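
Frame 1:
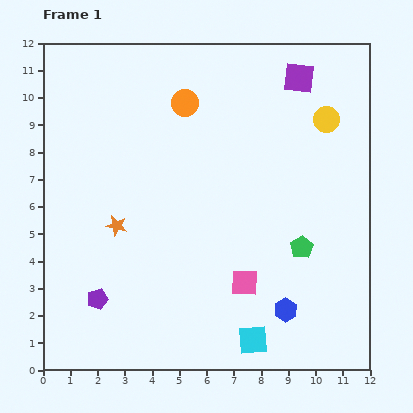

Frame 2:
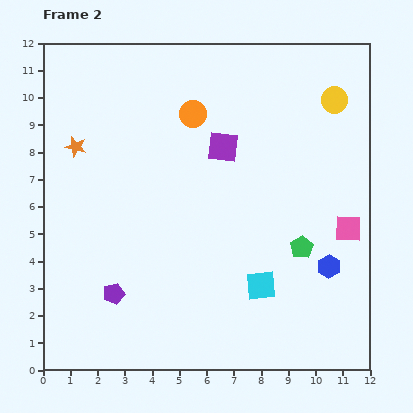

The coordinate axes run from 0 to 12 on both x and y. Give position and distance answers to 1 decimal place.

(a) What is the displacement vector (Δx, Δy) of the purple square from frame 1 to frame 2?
(-2.8, -2.5)

The purple square was at (9.4, 10.7) in frame 1 and (6.6, 8.2) in frame 2.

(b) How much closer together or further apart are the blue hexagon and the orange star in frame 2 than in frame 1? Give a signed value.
+3.4

Distance in frame 1: 6.9. Distance in frame 2: 10.3.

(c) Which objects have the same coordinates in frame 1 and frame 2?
the green pentagon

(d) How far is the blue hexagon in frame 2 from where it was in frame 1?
2.3

The blue hexagon moved from (8.9, 2.2) to (10.5, 3.8), a distance of √(1.6² + 1.6²) ≈ 2.3.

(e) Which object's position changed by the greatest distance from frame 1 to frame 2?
the pink square

(moved 4.3; next 3.8)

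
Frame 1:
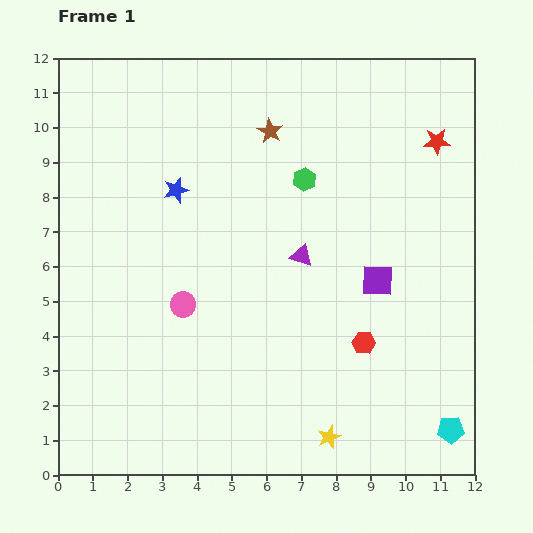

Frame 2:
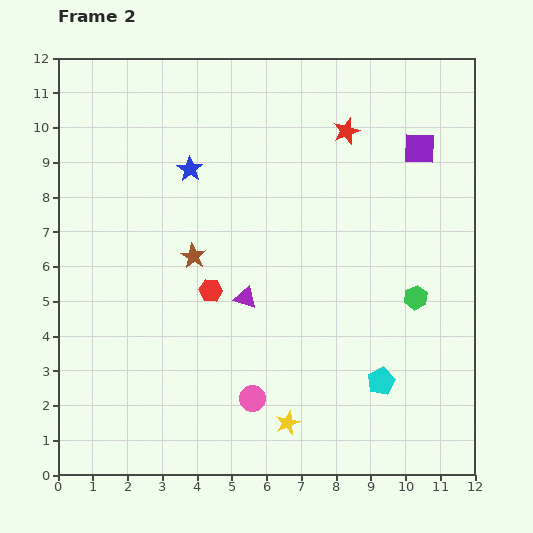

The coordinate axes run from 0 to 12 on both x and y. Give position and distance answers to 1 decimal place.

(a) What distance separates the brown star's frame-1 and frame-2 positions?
4.2

The brown star moved from (6.1, 9.9) to (3.9, 6.3), a distance of √(2.2² + 3.6²) ≈ 4.2.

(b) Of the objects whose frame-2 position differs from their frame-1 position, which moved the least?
the blue star

(moved 0.7)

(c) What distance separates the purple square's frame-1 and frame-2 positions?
4.0

The purple square moved from (9.2, 5.6) to (10.4, 9.4), a distance of √(1.2² + 3.8²) ≈ 4.0.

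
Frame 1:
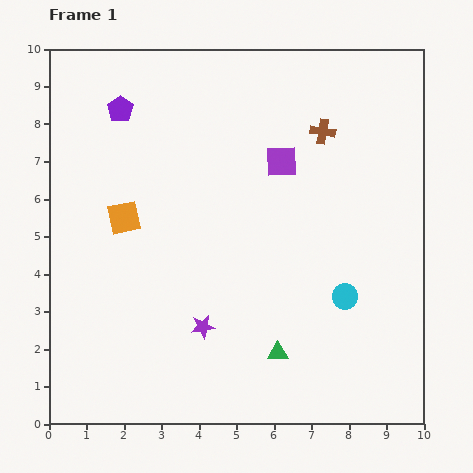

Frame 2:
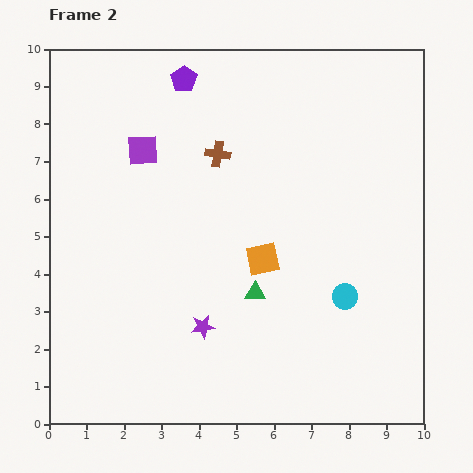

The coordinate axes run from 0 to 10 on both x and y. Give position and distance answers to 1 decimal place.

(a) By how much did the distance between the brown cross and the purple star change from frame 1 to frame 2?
-1.5

Distance in frame 1: 6.1. Distance in frame 2: 4.6.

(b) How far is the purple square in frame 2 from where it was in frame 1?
3.7

The purple square moved from (6.2, 7.0) to (2.5, 7.3), a distance of √(3.7² + 0.3²) ≈ 3.7.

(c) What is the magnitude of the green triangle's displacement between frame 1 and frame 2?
1.7

The green triangle moved from (6.1, 1.9) to (5.5, 3.5), a distance of √(0.6² + 1.6²) ≈ 1.7.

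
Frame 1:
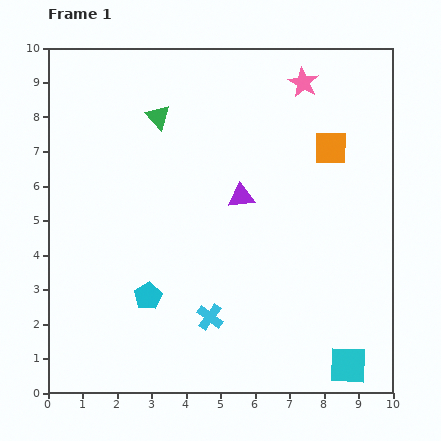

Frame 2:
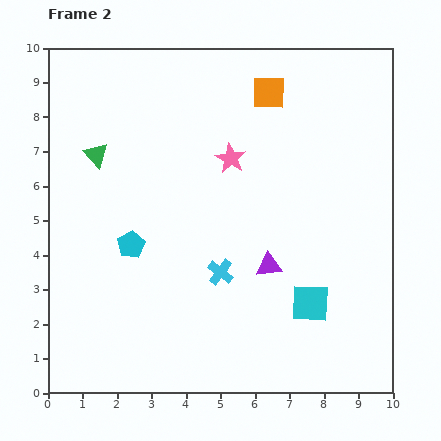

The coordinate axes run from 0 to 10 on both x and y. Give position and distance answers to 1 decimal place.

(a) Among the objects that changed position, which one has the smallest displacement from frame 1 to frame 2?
the cyan cross

(moved 1.3)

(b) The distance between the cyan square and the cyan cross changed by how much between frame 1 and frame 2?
-1.4

Distance in frame 1: 4.2. Distance in frame 2: 2.8.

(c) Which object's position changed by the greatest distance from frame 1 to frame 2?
the pink star

(moved 3.0; next 2.4)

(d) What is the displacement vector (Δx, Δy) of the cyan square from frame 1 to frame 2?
(-1.1, 1.8)

The cyan square was at (8.7, 0.8) in frame 1 and (7.6, 2.6) in frame 2.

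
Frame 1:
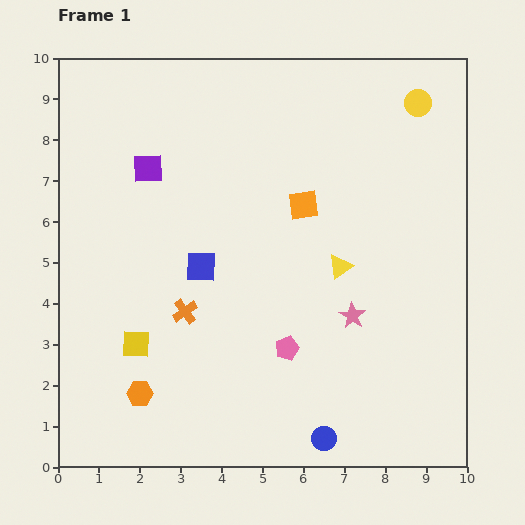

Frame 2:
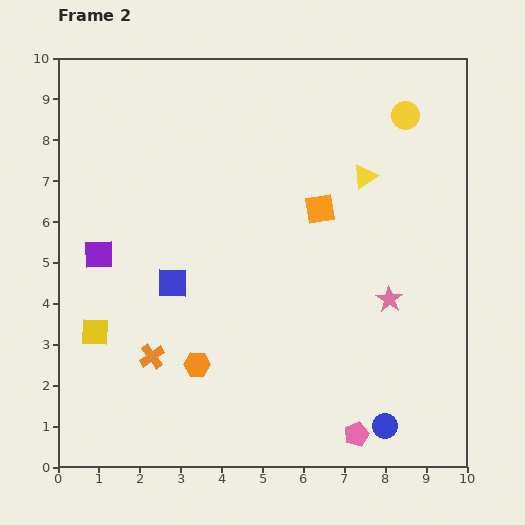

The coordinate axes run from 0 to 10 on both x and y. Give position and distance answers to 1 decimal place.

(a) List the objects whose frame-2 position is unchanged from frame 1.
none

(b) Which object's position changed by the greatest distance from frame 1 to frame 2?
the pink pentagon

(moved 2.7; next 2.4)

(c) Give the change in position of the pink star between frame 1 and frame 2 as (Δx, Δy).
(0.9, 0.4)

The pink star was at (7.2, 3.7) in frame 1 and (8.1, 4.1) in frame 2.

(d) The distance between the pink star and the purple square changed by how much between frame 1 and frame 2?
+1.0

Distance in frame 1: 6.2. Distance in frame 2: 7.2.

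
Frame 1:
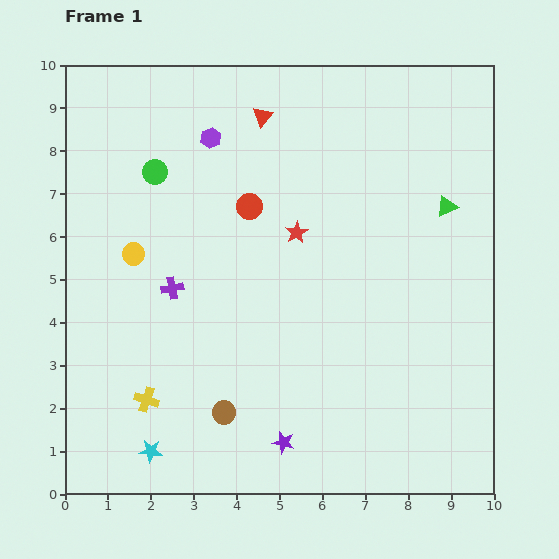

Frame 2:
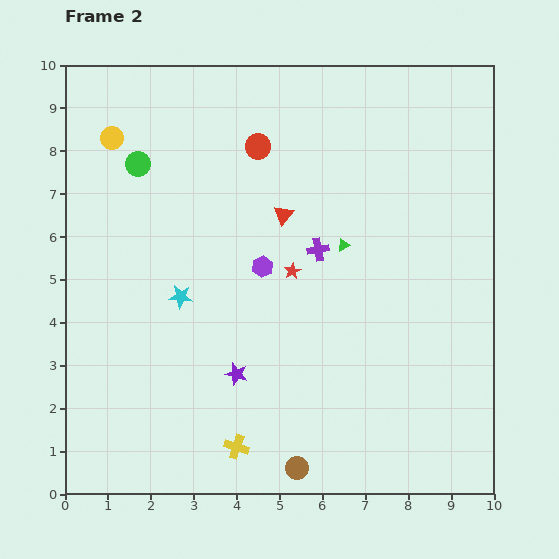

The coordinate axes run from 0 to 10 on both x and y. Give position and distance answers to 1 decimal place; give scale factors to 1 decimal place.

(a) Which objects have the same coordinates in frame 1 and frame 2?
none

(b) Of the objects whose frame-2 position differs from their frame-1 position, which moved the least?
the green circle

(moved 0.4)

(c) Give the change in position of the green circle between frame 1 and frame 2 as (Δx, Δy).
(-0.4, 0.2)

The green circle was at (2.1, 7.5) in frame 1 and (1.7, 7.7) in frame 2.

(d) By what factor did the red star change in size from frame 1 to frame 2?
0.7×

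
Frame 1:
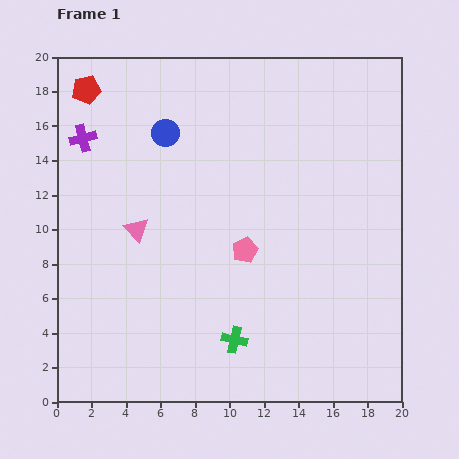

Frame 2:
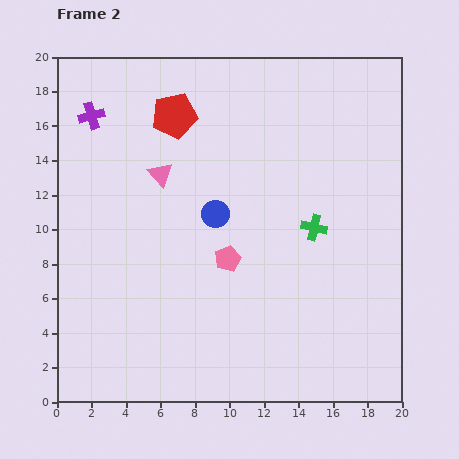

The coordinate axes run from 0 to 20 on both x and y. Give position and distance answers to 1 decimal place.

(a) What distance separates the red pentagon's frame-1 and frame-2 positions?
5.3

The red pentagon moved from (1.7, 18.1) to (6.8, 16.6), a distance of √(5.1² + 1.5²) ≈ 5.3.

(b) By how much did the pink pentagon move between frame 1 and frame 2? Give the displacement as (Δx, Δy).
(-1.0, -0.5)

The pink pentagon was at (10.9, 8.8) in frame 1 and (9.9, 8.3) in frame 2.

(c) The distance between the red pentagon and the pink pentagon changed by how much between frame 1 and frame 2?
-4.2

Distance in frame 1: 13.1. Distance in frame 2: 8.9.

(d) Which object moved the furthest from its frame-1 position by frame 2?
the green cross

(moved 8.0; next 5.5)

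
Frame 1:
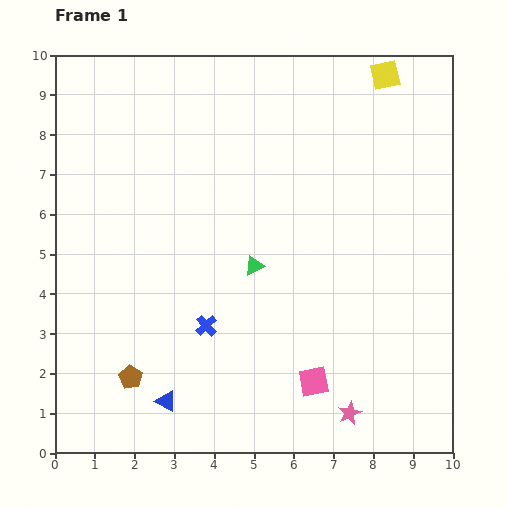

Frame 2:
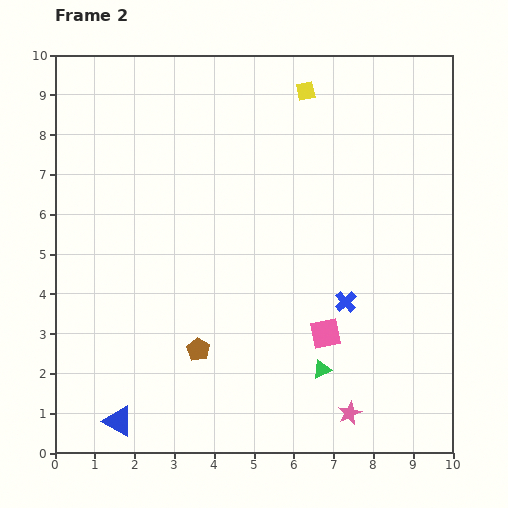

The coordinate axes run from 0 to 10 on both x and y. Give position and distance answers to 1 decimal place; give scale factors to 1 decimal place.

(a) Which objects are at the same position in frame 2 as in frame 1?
the pink star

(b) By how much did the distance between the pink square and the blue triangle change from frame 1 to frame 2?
+1.9

Distance in frame 1: 3.7. Distance in frame 2: 5.6.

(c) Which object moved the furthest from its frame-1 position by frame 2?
the blue cross

(moved 3.6; next 3.1)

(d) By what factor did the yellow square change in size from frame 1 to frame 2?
0.7×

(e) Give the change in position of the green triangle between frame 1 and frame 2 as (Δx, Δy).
(1.7, -2.6)

The green triangle was at (5.0, 4.7) in frame 1 and (6.7, 2.1) in frame 2.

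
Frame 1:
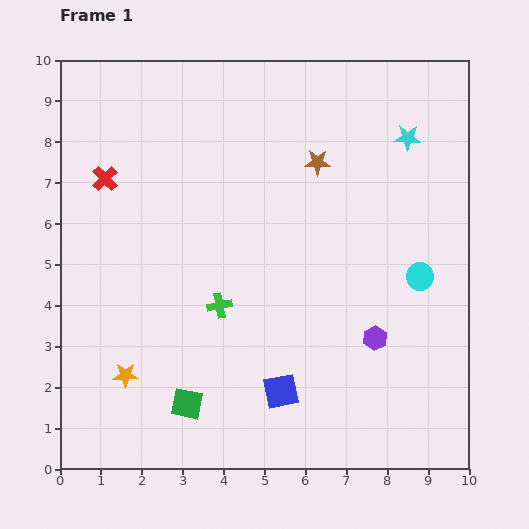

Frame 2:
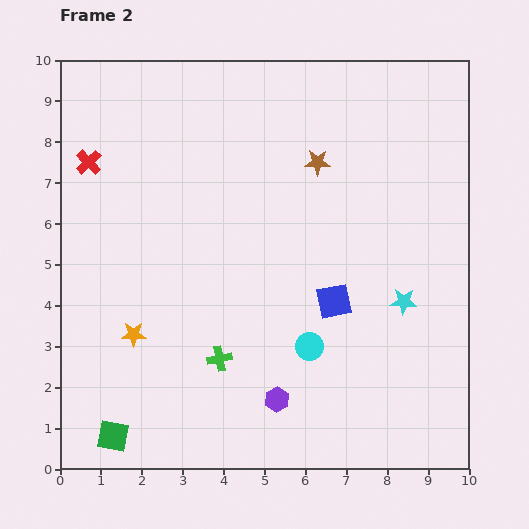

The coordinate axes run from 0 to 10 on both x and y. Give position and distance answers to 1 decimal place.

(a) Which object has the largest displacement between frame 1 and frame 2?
the cyan star

(moved 4.0; next 3.2)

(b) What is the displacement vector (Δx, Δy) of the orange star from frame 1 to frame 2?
(0.2, 1.0)

The orange star was at (1.6, 2.3) in frame 1 and (1.8, 3.3) in frame 2.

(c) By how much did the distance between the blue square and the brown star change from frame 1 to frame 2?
-2.3

Distance in frame 1: 5.7. Distance in frame 2: 3.4.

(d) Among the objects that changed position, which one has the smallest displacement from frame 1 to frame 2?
the red cross

(moved 0.6)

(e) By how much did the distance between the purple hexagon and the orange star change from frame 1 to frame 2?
-2.4

Distance in frame 1: 6.2. Distance in frame 2: 3.8.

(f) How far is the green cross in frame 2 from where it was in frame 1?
1.3

The green cross moved from (3.9, 4.0) to (3.9, 2.7), a distance of √(0.0² + 1.3²) ≈ 1.3.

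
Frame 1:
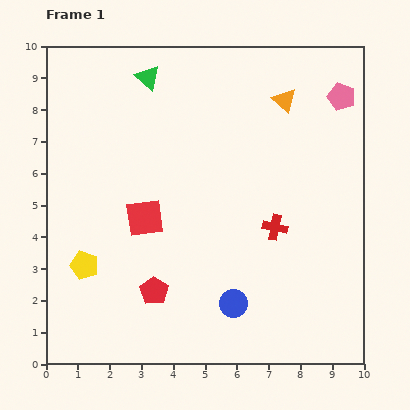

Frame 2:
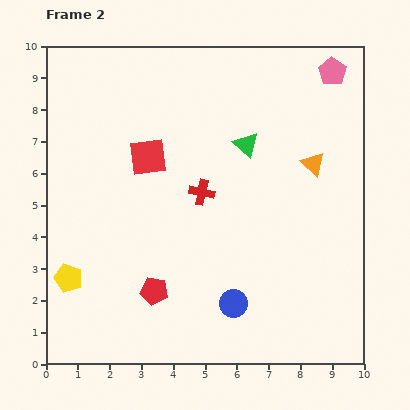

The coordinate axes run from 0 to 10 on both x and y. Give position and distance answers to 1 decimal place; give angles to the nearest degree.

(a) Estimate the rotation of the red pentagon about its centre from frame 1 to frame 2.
26° counter-clockwise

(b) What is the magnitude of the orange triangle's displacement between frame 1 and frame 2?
2.2

The orange triangle moved from (7.5, 8.3) to (8.4, 6.3), a distance of √(0.9² + 2.0²) ≈ 2.2.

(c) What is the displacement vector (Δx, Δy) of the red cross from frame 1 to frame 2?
(-2.3, 1.1)

The red cross was at (7.2, 4.3) in frame 1 and (4.9, 5.4) in frame 2.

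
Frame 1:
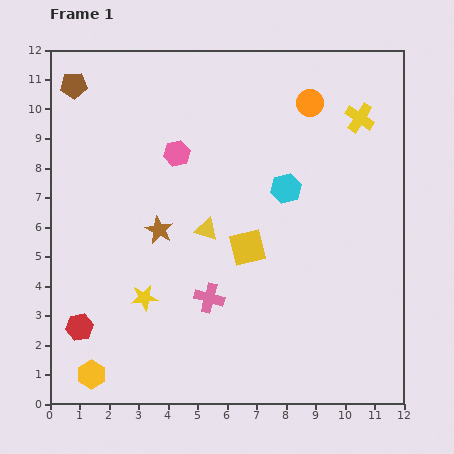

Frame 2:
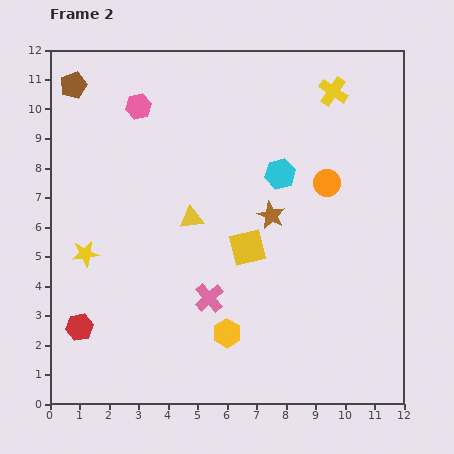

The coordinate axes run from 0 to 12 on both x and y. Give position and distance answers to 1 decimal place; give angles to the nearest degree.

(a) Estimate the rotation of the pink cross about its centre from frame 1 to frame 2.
33° clockwise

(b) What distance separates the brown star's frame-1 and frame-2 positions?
3.8

The brown star moved from (3.7, 5.9) to (7.5, 6.4), a distance of √(3.8² + 0.5²) ≈ 3.8.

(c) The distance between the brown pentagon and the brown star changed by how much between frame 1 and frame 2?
+2.3

Distance in frame 1: 5.7. Distance in frame 2: 8.0.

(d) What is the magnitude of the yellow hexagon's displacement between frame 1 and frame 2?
4.8

The yellow hexagon moved from (1.4, 1.0) to (6.0, 2.4), a distance of √(4.6² + 1.4²) ≈ 4.8.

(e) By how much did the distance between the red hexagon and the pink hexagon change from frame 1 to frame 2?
+1.0

Distance in frame 1: 6.8. Distance in frame 2: 7.8.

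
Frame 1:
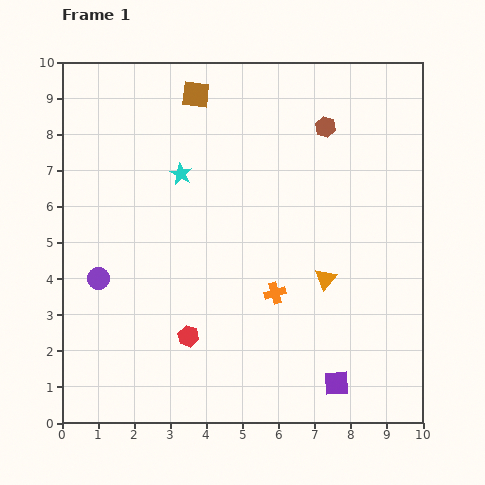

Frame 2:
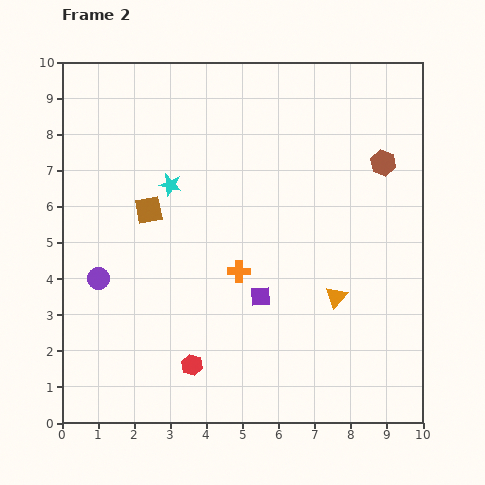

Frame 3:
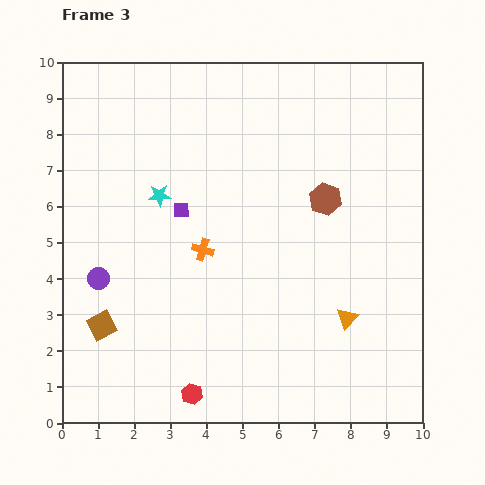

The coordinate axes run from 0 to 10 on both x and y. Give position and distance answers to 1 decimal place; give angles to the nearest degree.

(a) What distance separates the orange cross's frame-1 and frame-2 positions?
1.2

The orange cross moved from (5.9, 3.6) to (4.9, 4.2), a distance of √(1.0² + 0.6²) ≈ 1.2.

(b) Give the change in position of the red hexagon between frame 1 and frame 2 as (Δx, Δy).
(0.1, -0.8)

The red hexagon was at (3.5, 2.4) in frame 1 and (3.6, 1.6) in frame 2.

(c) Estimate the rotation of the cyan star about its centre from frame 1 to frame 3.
31° counter-clockwise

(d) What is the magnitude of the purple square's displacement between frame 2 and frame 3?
3.3

The purple square moved from (5.5, 3.5) to (3.3, 5.9), a distance of √(2.2² + 2.4²) ≈ 3.3.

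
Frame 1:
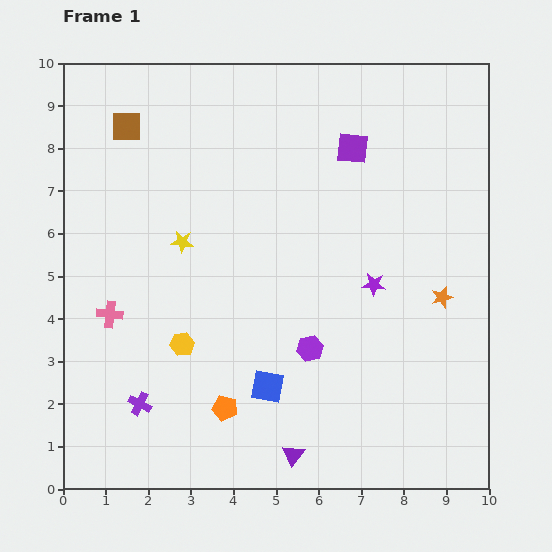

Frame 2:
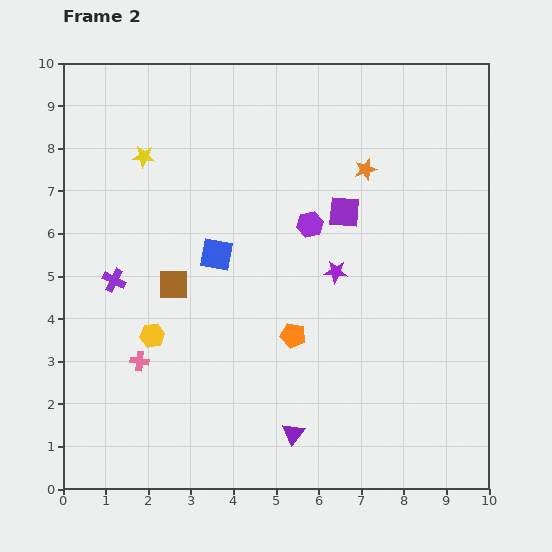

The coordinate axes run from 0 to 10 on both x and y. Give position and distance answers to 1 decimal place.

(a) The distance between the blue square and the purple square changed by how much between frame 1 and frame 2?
-2.7

Distance in frame 1: 5.9. Distance in frame 2: 3.2.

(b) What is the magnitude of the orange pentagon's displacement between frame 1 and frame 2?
2.3

The orange pentagon moved from (3.8, 1.9) to (5.4, 3.6), a distance of √(1.6² + 1.7²) ≈ 2.3.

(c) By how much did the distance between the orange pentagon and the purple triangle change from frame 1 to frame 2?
+0.4

Distance in frame 1: 1.9. Distance in frame 2: 2.3.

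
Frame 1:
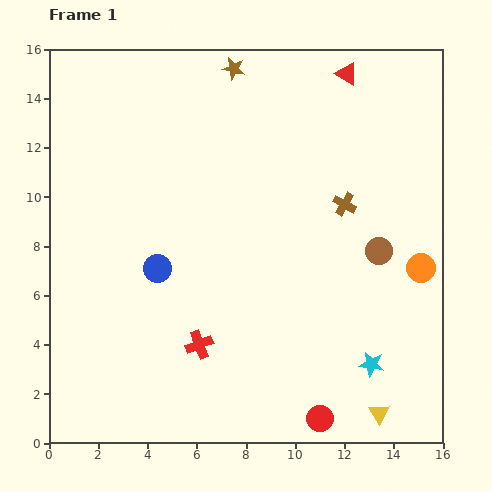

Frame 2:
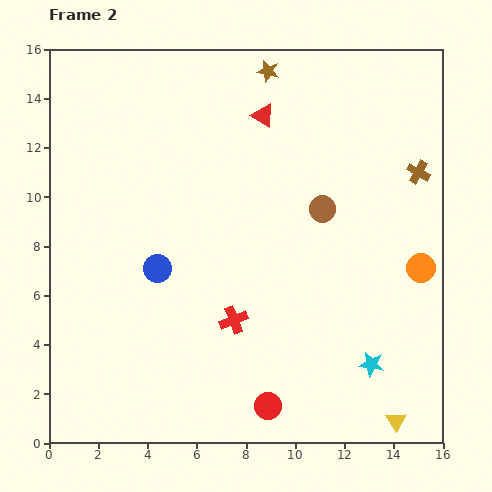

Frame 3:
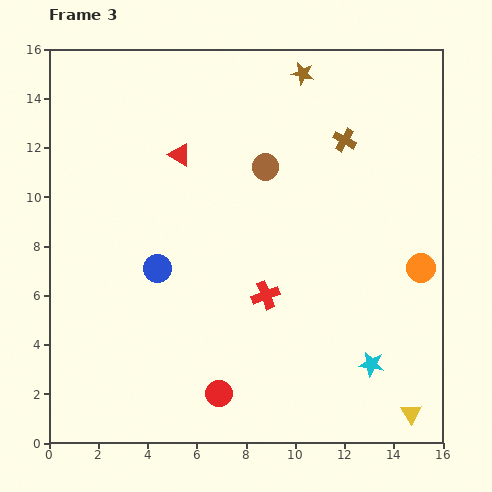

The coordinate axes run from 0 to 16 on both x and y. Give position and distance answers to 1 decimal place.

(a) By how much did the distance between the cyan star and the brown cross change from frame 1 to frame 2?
+1.4

Distance in frame 1: 6.6. Distance in frame 2: 8.0.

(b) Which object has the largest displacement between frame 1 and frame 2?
the red triangle

(moved 3.8; next 3.3)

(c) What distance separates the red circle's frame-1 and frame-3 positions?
4.2

The red circle moved from (11.0, 1.0) to (6.9, 2.0), a distance of √(4.1² + 1.0²) ≈ 4.2.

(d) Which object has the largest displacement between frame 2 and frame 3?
the red triangle

(moved 3.8; next 3.3)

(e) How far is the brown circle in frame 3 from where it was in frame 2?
2.9

The brown circle moved from (11.1, 9.5) to (8.8, 11.2), a distance of √(2.3² + 1.7²) ≈ 2.9.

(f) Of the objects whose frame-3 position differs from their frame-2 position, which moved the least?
the yellow triangle

(moved 0.7)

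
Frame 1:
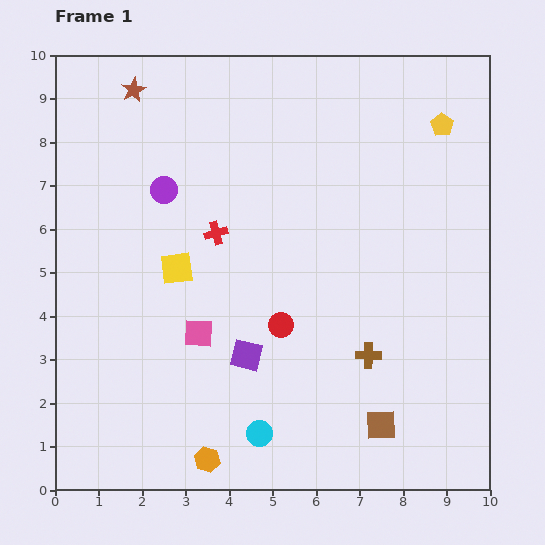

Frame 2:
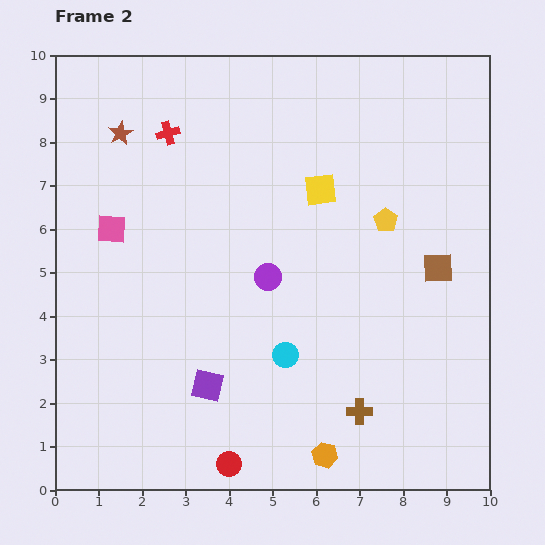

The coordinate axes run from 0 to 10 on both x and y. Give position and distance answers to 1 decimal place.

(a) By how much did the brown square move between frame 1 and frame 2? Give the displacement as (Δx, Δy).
(1.3, 3.6)

The brown square was at (7.5, 1.5) in frame 1 and (8.8, 5.1) in frame 2.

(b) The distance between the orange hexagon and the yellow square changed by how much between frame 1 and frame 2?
+1.6

Distance in frame 1: 4.5. Distance in frame 2: 6.1.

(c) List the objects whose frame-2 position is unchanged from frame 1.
none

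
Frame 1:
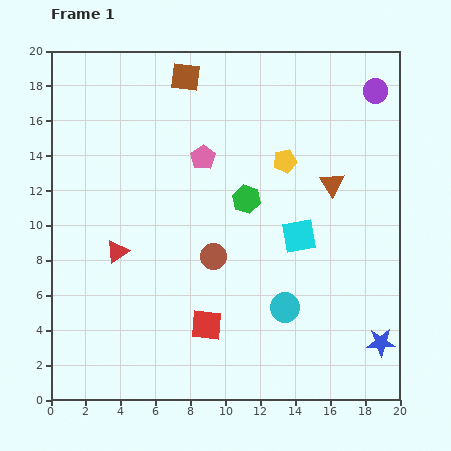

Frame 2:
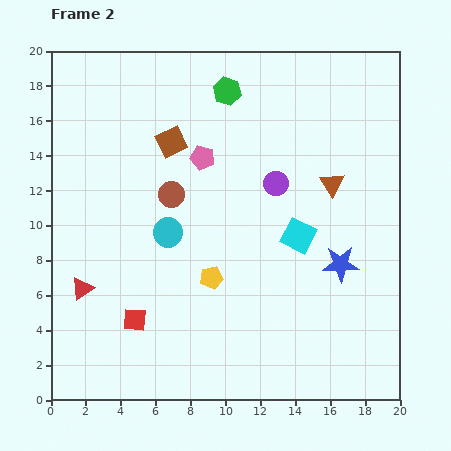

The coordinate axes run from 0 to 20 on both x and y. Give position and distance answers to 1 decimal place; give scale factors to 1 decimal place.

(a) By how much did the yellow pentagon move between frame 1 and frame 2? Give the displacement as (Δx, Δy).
(-4.2, -6.7)

The yellow pentagon was at (13.4, 13.7) in frame 1 and (9.2, 7.0) in frame 2.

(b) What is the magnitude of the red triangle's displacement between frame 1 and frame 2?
2.9

The red triangle moved from (3.8, 8.5) to (1.8, 6.4), a distance of √(2.0² + 2.1²) ≈ 2.9.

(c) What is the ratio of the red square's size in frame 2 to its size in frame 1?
0.7×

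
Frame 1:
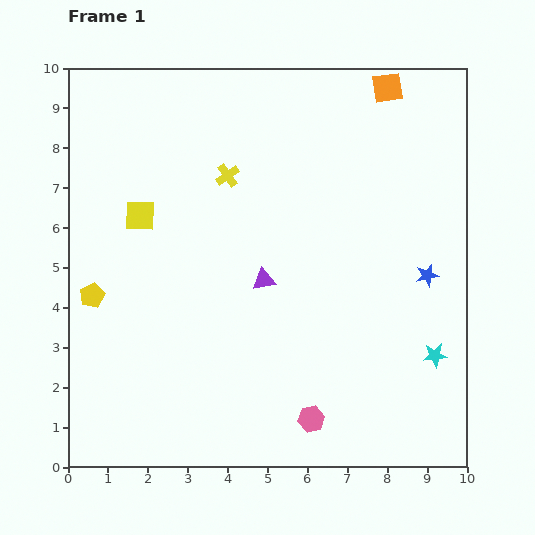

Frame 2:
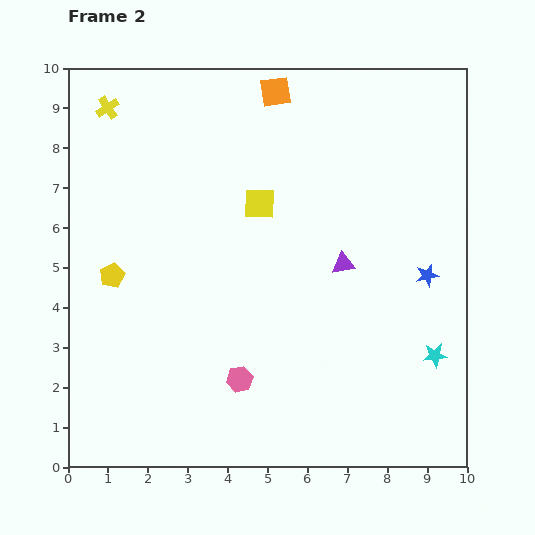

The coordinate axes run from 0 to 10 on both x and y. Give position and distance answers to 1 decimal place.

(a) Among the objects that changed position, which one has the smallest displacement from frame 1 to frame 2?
the yellow pentagon

(moved 0.7)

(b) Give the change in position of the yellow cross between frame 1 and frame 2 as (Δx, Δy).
(-3.0, 1.7)

The yellow cross was at (4.0, 7.3) in frame 1 and (1.0, 9.0) in frame 2.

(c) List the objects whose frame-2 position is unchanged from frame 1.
the cyan star, the blue star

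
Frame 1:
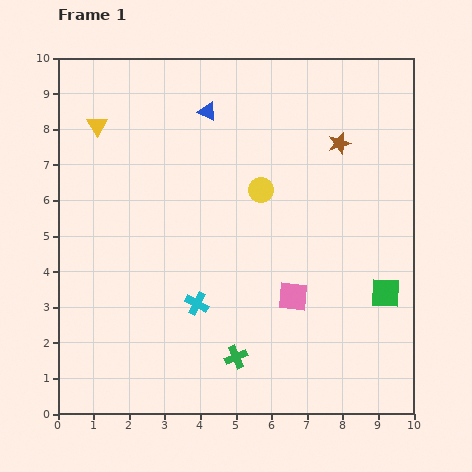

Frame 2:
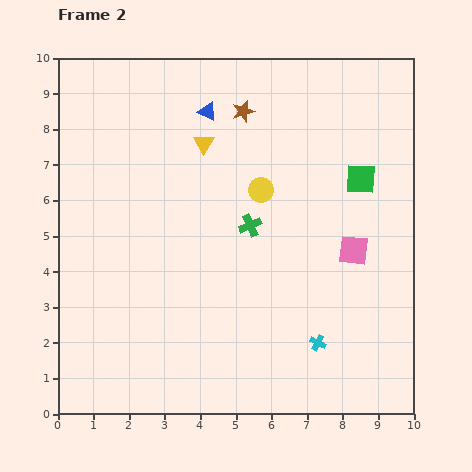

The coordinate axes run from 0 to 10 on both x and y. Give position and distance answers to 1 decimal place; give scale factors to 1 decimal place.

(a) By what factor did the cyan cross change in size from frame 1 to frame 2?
0.7×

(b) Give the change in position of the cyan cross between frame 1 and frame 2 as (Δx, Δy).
(3.4, -1.1)

The cyan cross was at (3.9, 3.1) in frame 1 and (7.3, 2.0) in frame 2.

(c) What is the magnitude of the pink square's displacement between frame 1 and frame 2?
2.1

The pink square moved from (6.6, 3.3) to (8.3, 4.6), a distance of √(1.7² + 1.3²) ≈ 2.1.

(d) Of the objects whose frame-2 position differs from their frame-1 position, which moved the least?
the pink square

(moved 2.1)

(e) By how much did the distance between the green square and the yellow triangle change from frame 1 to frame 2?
-4.9

Distance in frame 1: 9.4. Distance in frame 2: 4.5.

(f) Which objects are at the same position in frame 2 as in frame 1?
the blue triangle, the yellow circle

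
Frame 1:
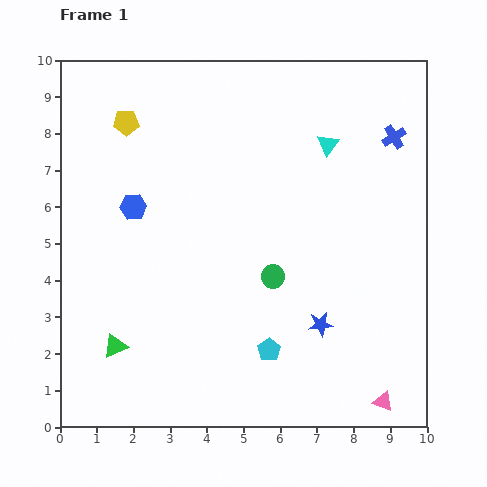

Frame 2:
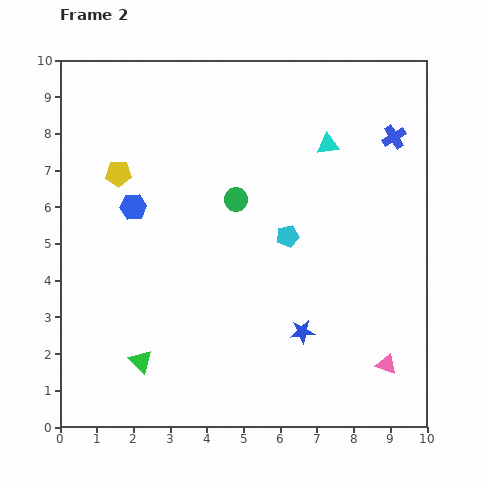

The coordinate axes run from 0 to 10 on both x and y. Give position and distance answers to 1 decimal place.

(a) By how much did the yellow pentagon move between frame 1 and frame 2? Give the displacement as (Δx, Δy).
(-0.2, -1.4)

The yellow pentagon was at (1.8, 8.3) in frame 1 and (1.6, 6.9) in frame 2.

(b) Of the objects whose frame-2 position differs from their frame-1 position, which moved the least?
the blue star

(moved 0.5)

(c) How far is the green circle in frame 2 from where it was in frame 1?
2.3

The green circle moved from (5.8, 4.1) to (4.8, 6.2), a distance of √(1.0² + 2.1²) ≈ 2.3.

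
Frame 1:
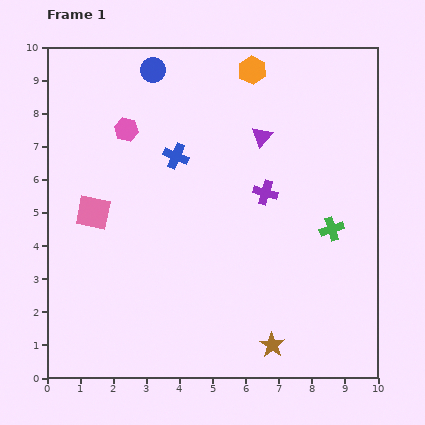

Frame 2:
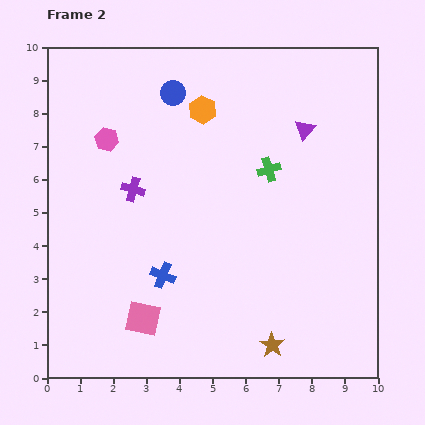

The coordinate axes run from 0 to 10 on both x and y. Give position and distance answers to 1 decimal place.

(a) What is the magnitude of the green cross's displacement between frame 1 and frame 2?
2.6

The green cross moved from (8.6, 4.5) to (6.7, 6.3), a distance of √(1.9² + 1.8²) ≈ 2.6.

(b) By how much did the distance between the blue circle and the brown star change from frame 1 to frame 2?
-0.8

Distance in frame 1: 9.0. Distance in frame 2: 8.2.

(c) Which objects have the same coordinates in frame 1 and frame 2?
the brown star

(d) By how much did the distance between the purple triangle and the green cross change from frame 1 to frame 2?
-1.9

Distance in frame 1: 3.5. Distance in frame 2: 1.6.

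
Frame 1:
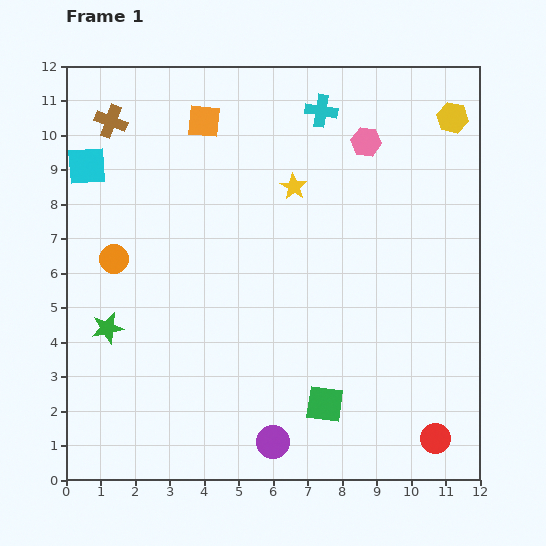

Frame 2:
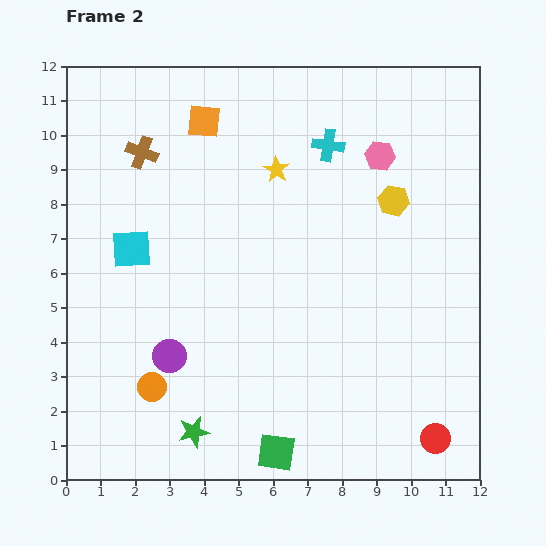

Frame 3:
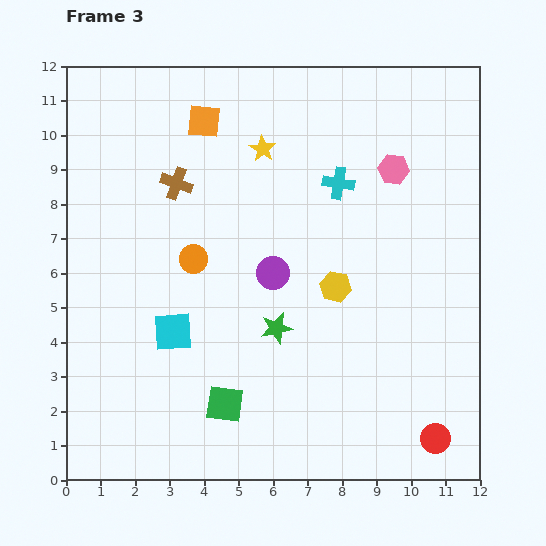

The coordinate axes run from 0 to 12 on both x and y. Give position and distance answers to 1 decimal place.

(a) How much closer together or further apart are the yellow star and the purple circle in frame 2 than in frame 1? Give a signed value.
-1.2

Distance in frame 1: 7.4. Distance in frame 2: 6.2.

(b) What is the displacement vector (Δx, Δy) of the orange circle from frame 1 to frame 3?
(2.3, 0.0)

The orange circle was at (1.4, 6.4) in frame 1 and (3.7, 6.4) in frame 3.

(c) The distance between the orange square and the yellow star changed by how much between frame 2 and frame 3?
-0.6

Distance in frame 2: 2.5. Distance in frame 3: 1.9.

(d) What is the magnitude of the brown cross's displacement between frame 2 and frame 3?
1.3

The brown cross moved from (2.2, 9.5) to (3.2, 8.6), a distance of √(1.0² + 0.9²) ≈ 1.3.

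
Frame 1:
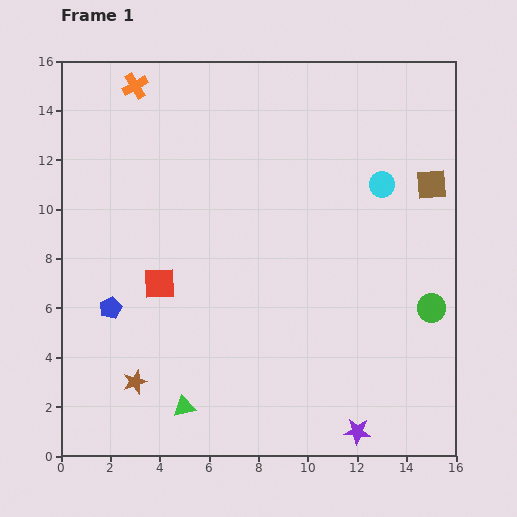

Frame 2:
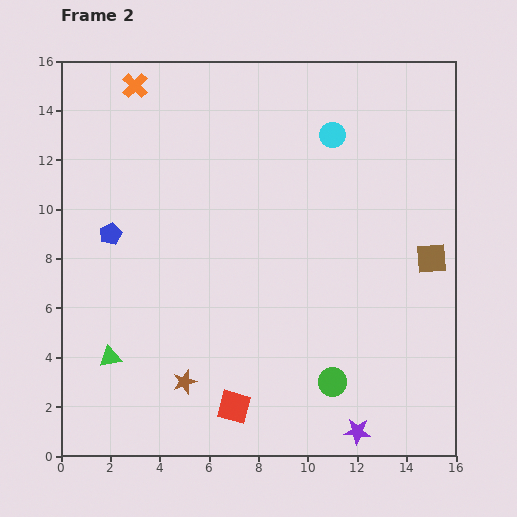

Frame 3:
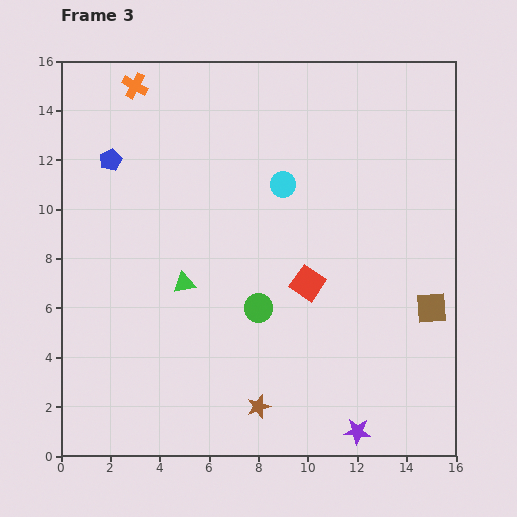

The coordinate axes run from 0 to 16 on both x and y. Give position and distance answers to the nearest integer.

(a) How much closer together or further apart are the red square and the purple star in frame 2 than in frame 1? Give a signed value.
-5

Distance in frame 1: 10. Distance in frame 2: 5.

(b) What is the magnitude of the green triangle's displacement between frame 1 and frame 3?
5

The green triangle moved from (5, 2) to (5, 7), a distance of √(0² + 5²) ≈ 5.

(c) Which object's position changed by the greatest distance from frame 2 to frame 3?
the red square

(moved 6; next 4)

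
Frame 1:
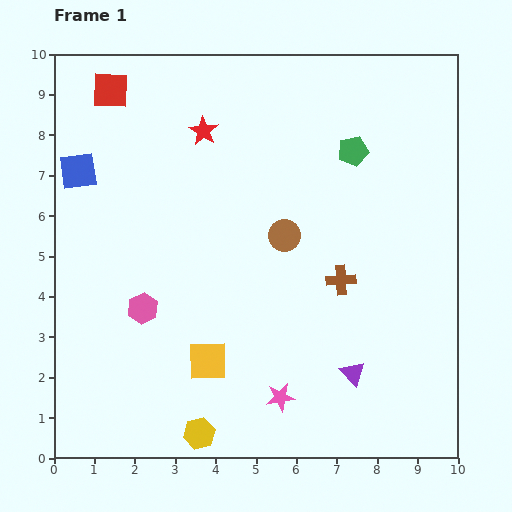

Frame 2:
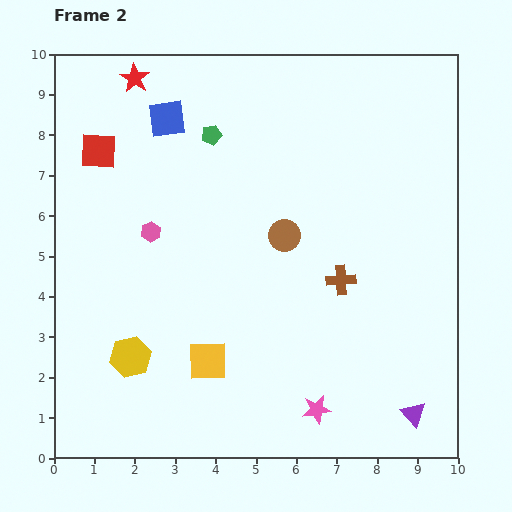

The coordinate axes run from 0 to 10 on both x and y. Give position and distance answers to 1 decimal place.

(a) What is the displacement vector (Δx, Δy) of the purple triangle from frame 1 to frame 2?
(1.5, -1.0)

The purple triangle was at (7.4, 2.1) in frame 1 and (8.9, 1.1) in frame 2.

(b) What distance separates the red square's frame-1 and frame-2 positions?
1.5

The red square moved from (1.4, 9.1) to (1.1, 7.6), a distance of √(0.3² + 1.5²) ≈ 1.5.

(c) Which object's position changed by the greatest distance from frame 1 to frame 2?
the green pentagon

(moved 3.5; next 2.6)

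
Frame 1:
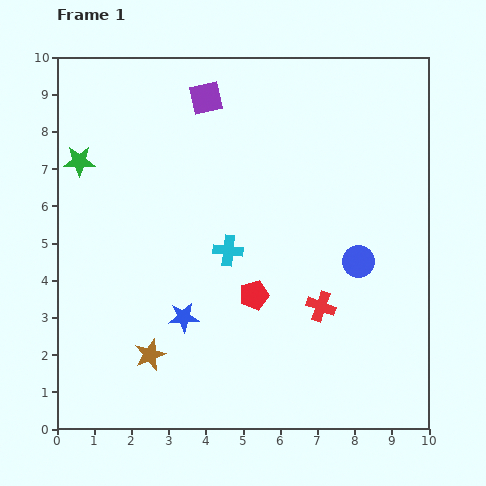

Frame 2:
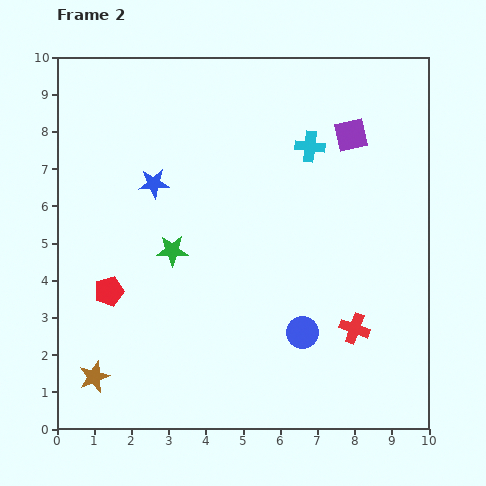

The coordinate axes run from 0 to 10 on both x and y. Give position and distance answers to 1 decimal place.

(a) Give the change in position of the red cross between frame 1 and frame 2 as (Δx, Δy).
(0.9, -0.6)

The red cross was at (7.1, 3.3) in frame 1 and (8.0, 2.7) in frame 2.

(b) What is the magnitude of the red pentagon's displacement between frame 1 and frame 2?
3.9

The red pentagon moved from (5.3, 3.6) to (1.4, 3.7), a distance of √(3.9² + 0.1²) ≈ 3.9.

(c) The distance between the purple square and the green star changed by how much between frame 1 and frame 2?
+1.9

Distance in frame 1: 3.8. Distance in frame 2: 5.7.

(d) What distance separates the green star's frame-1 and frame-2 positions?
3.5

The green star moved from (0.6, 7.2) to (3.1, 4.8), a distance of √(2.5² + 2.4²) ≈ 3.5.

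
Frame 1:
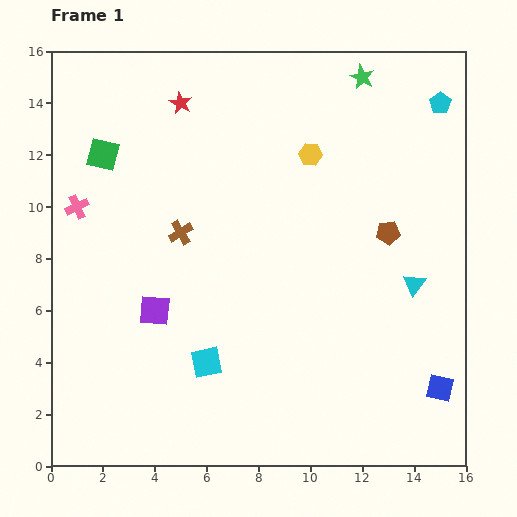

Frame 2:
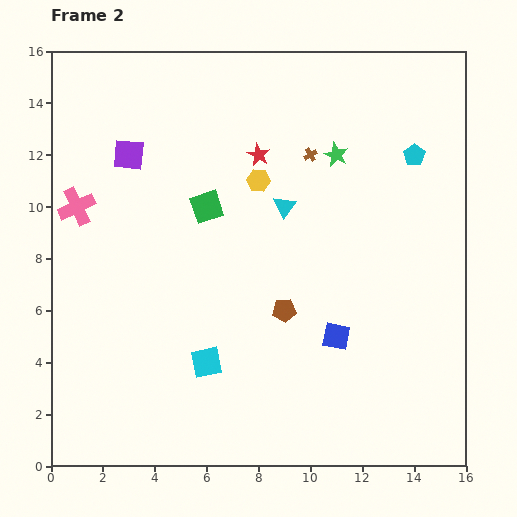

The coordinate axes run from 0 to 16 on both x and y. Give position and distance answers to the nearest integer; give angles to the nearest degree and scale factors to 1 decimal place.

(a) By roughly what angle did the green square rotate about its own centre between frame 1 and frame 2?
32° counter-clockwise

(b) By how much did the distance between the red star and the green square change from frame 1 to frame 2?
-1

Distance in frame 1: 4. Distance in frame 2: 3.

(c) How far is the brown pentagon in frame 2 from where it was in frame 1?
5

The brown pentagon moved from (13, 9) to (9, 6), a distance of √(4² + 3²) ≈ 5.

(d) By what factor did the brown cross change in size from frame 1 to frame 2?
0.6×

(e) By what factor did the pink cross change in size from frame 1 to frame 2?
1.6×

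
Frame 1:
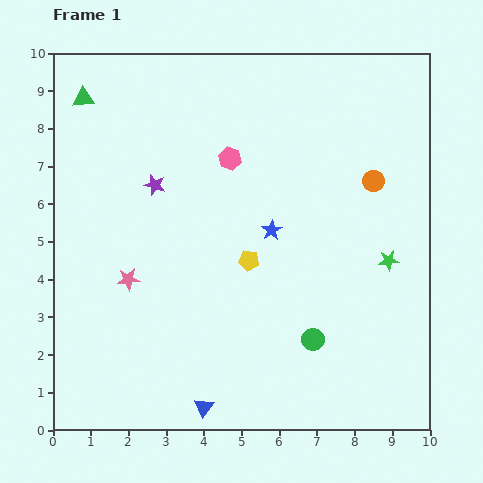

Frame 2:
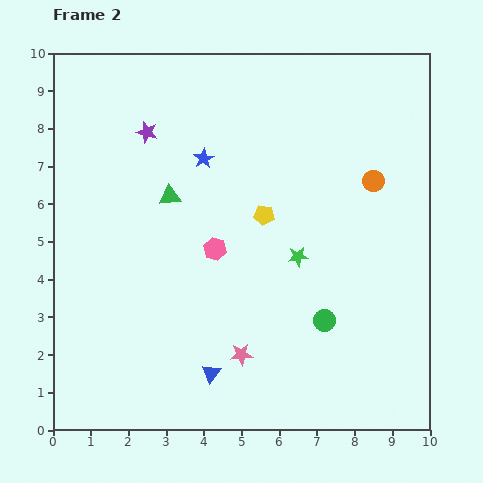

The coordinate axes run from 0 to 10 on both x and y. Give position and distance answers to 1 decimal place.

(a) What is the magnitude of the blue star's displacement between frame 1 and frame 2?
2.6

The blue star moved from (5.8, 5.3) to (4.0, 7.2), a distance of √(1.8² + 1.9²) ≈ 2.6.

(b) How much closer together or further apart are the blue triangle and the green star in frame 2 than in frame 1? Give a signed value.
-2.4

Distance in frame 1: 6.3. Distance in frame 2: 3.9.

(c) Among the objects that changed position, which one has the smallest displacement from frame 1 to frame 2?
the green circle

(moved 0.6)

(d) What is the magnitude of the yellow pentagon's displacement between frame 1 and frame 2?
1.3

The yellow pentagon moved from (5.2, 4.5) to (5.6, 5.7), a distance of √(0.4² + 1.2²) ≈ 1.3.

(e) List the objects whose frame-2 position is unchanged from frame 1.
the orange circle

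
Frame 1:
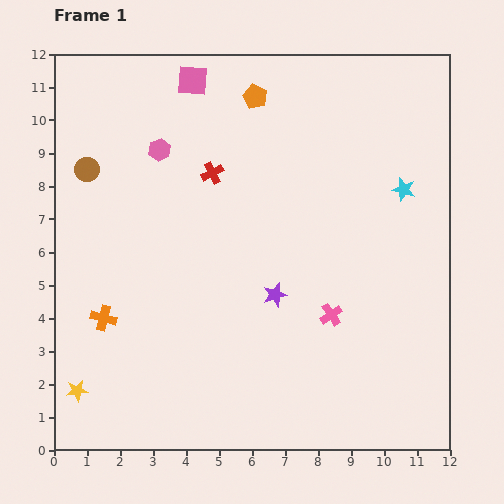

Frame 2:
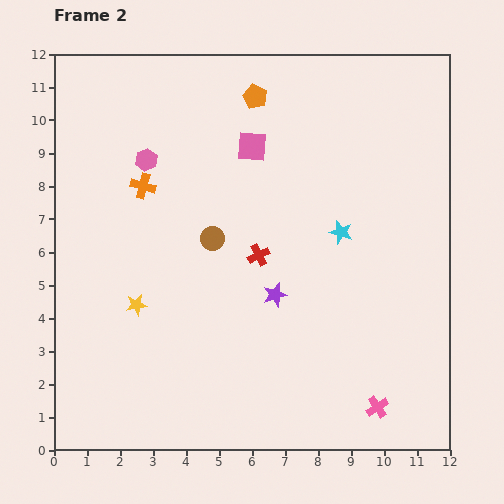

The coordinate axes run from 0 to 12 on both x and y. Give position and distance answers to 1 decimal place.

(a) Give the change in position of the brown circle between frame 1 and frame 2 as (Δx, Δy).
(3.8, -2.1)

The brown circle was at (1.0, 8.5) in frame 1 and (4.8, 6.4) in frame 2.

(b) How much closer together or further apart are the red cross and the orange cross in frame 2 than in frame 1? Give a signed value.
-1.4

Distance in frame 1: 5.5. Distance in frame 2: 4.1.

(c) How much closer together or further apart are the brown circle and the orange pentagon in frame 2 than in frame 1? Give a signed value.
-1.1

Distance in frame 1: 5.6. Distance in frame 2: 4.5.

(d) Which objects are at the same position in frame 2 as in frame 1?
the orange pentagon, the purple star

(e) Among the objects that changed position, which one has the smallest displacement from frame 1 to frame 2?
the pink hexagon

(moved 0.5)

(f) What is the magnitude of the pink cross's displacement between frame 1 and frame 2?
3.1

The pink cross moved from (8.4, 4.1) to (9.8, 1.3), a distance of √(1.4² + 2.8²) ≈ 3.1.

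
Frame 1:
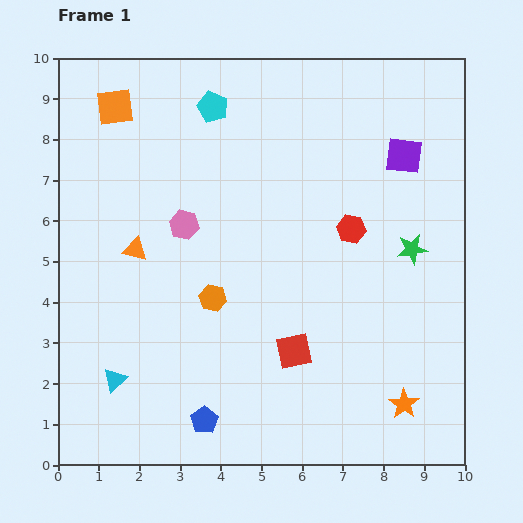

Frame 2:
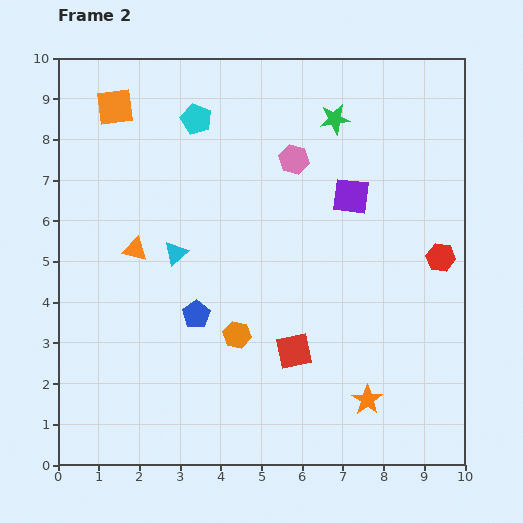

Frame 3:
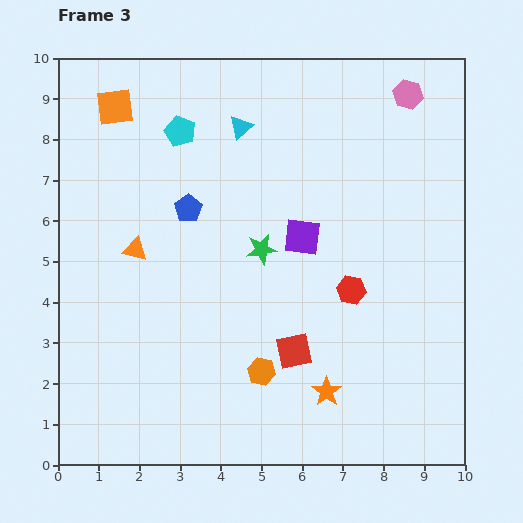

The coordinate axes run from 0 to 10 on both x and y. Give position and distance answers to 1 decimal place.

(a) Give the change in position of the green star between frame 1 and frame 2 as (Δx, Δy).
(-1.9, 3.2)

The green star was at (8.7, 5.3) in frame 1 and (6.8, 8.5) in frame 2.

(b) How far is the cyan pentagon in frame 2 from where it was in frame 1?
0.5

The cyan pentagon moved from (3.8, 8.8) to (3.4, 8.5), a distance of √(0.4² + 0.3²) ≈ 0.5.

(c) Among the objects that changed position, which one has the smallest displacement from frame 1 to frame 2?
the cyan pentagon

(moved 0.5)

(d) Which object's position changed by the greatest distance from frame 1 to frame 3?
the cyan triangle

(moved 6.9; next 6.4)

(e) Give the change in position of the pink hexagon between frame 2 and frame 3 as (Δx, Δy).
(2.8, 1.6)

The pink hexagon was at (5.8, 7.5) in frame 2 and (8.6, 9.1) in frame 3.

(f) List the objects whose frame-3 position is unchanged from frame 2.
the red square, the orange triangle, the orange square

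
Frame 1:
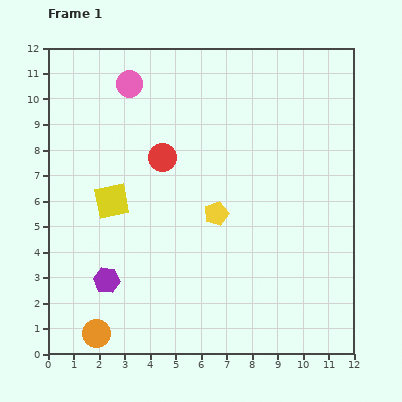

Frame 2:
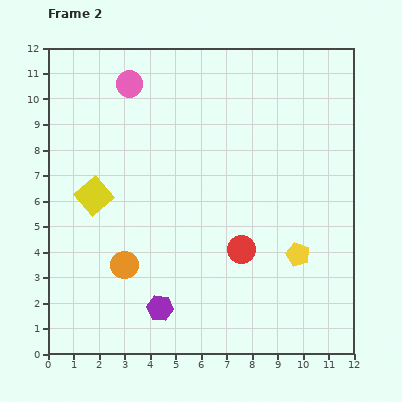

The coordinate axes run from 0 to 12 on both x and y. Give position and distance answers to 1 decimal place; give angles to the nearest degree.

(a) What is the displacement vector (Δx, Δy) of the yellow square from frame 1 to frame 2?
(-0.7, 0.2)

The yellow square was at (2.5, 6.0) in frame 1 and (1.8, 6.2) in frame 2.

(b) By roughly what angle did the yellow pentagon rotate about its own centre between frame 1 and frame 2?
29° counter-clockwise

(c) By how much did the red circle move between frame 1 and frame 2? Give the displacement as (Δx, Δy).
(3.1, -3.6)

The red circle was at (4.5, 7.7) in frame 1 and (7.6, 4.1) in frame 2.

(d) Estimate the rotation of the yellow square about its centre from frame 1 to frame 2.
30° counter-clockwise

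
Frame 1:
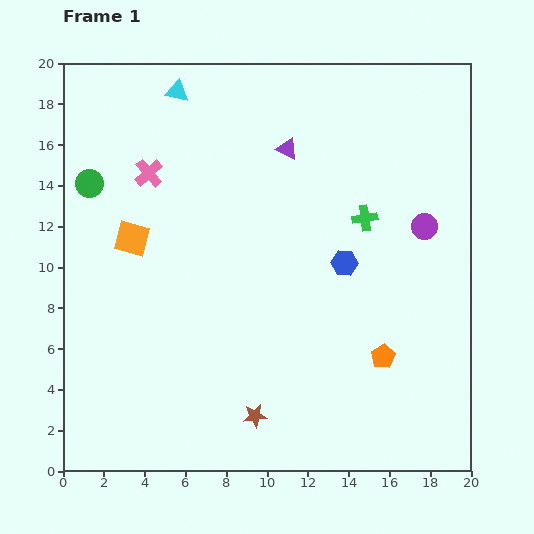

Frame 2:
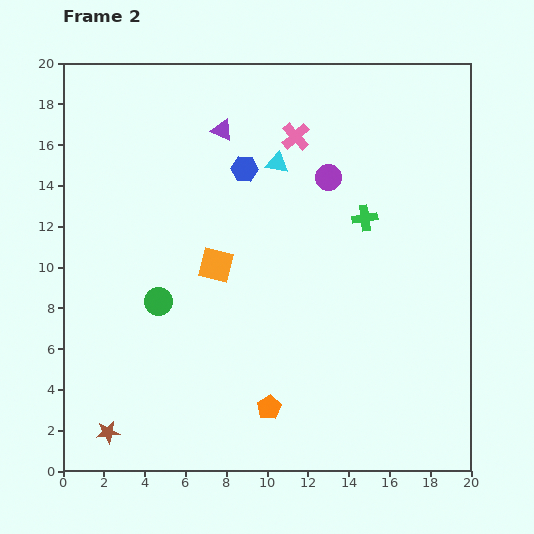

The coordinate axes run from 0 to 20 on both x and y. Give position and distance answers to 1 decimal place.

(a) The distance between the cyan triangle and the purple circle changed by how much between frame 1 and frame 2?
-11.2

Distance in frame 1: 13.8. Distance in frame 2: 2.6.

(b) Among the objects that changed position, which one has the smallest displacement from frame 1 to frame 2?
the purple triangle

(moved 3.3)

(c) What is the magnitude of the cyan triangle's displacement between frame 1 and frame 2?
6.0

The cyan triangle moved from (5.6, 18.6) to (10.5, 15.1), a distance of √(4.9² + 3.5²) ≈ 6.0.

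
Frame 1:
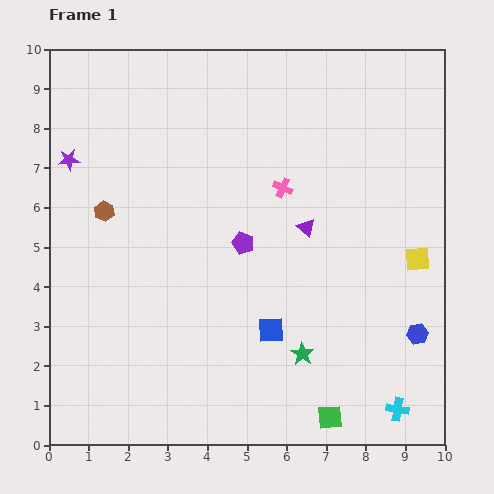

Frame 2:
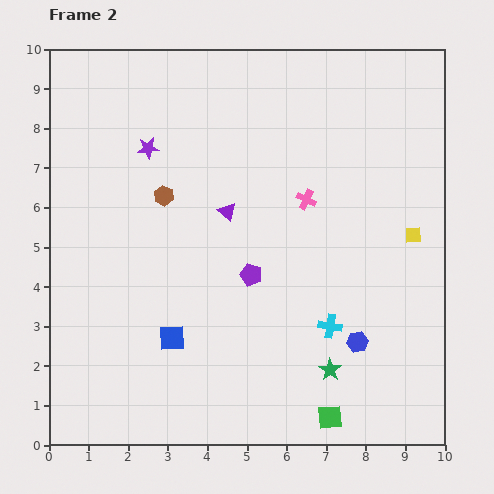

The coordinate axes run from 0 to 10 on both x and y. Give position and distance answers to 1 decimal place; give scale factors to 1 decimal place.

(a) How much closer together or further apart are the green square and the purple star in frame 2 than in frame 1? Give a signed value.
-1.1

Distance in frame 1: 9.3. Distance in frame 2: 8.2.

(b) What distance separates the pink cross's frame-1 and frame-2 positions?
0.7

The pink cross moved from (5.9, 6.5) to (6.5, 6.2), a distance of √(0.6² + 0.3²) ≈ 0.7.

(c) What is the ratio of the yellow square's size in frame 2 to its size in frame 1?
0.6×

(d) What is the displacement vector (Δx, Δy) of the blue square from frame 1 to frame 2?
(-2.5, -0.2)

The blue square was at (5.6, 2.9) in frame 1 and (3.1, 2.7) in frame 2.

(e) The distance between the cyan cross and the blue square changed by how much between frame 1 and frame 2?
+0.2

Distance in frame 1: 3.8. Distance in frame 2: 4.0.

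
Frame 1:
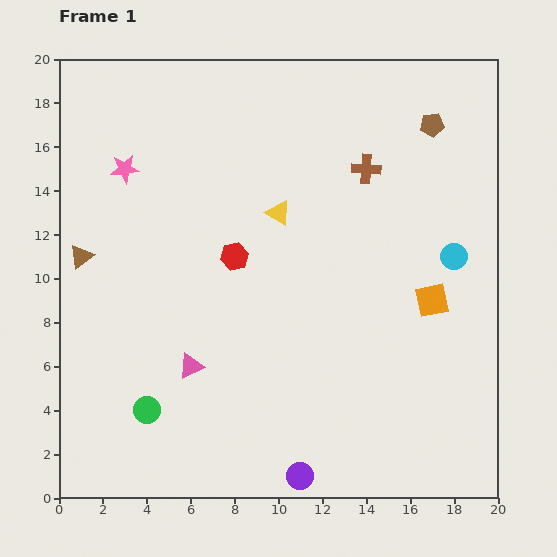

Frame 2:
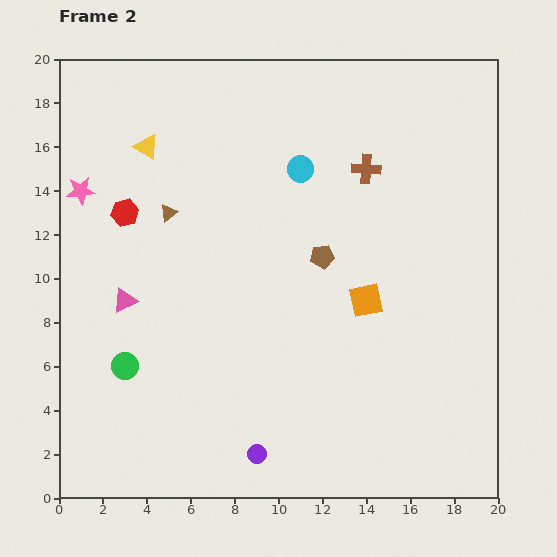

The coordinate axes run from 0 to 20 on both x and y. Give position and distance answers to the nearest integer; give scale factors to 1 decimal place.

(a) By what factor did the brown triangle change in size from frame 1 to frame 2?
0.7×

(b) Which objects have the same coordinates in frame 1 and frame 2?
the brown cross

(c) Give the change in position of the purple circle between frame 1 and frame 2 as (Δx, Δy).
(-2, 1)

The purple circle was at (11, 1) in frame 1 and (9, 2) in frame 2.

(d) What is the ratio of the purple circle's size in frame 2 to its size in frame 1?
0.7×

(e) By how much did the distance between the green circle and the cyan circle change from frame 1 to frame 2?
-4

Distance in frame 1: 16. Distance in frame 2: 12.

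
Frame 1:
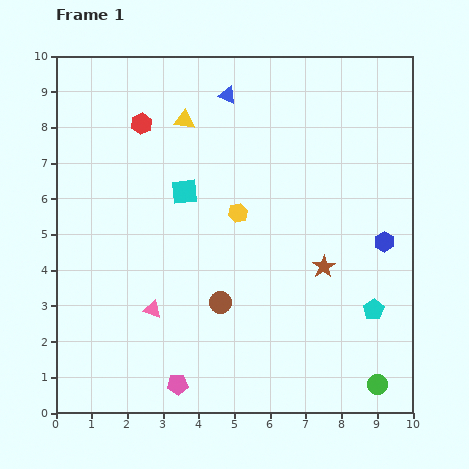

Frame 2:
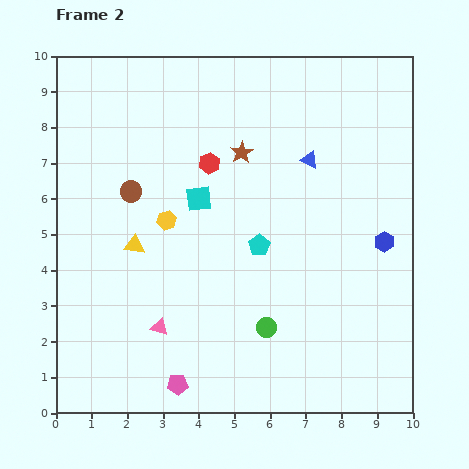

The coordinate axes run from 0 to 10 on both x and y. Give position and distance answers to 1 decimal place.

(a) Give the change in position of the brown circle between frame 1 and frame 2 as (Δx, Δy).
(-2.5, 3.1)

The brown circle was at (4.6, 3.1) in frame 1 and (2.1, 6.2) in frame 2.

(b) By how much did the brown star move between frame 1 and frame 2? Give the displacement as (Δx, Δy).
(-2.3, 3.2)

The brown star was at (7.5, 4.1) in frame 1 and (5.2, 7.3) in frame 2.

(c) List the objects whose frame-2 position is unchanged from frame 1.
the pink pentagon, the blue hexagon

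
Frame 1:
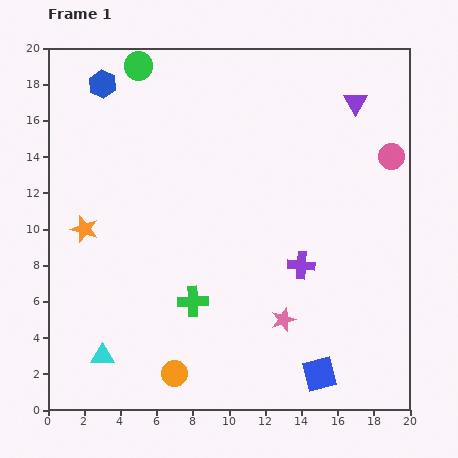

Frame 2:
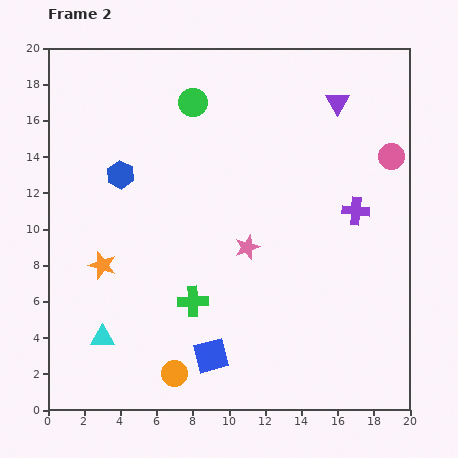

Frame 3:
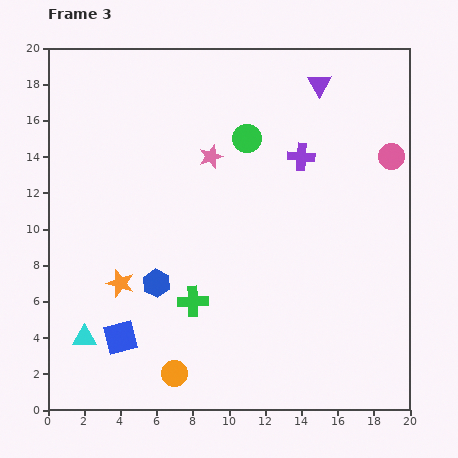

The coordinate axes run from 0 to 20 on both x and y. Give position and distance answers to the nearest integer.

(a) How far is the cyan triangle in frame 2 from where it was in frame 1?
1

The cyan triangle moved from (3, 3) to (3, 4), a distance of √(0² + 1²) ≈ 1.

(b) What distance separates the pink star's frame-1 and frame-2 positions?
4

The pink star moved from (13, 5) to (11, 9), a distance of √(2² + 4²) ≈ 4.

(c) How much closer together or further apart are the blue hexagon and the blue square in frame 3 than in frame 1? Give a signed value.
-16

Distance in frame 1: 20. Distance in frame 3: 4.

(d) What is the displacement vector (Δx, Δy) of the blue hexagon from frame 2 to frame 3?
(2, -6)

The blue hexagon was at (4, 13) in frame 2 and (6, 7) in frame 3.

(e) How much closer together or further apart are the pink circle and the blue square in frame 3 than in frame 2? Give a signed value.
+3

Distance in frame 2: 15. Distance in frame 3: 18.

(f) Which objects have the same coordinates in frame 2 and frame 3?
the green cross, the pink circle, the orange circle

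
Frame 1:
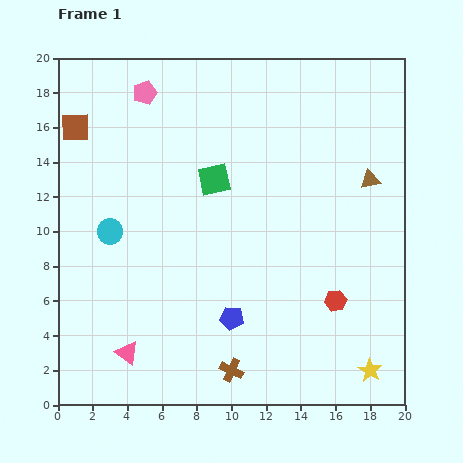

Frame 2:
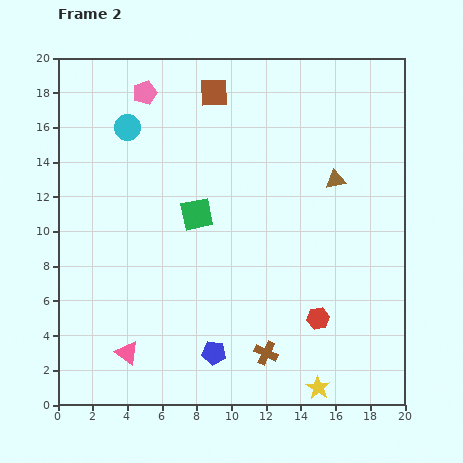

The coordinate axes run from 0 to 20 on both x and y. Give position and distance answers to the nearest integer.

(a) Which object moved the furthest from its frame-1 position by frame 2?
the brown square

(moved 8; next 6)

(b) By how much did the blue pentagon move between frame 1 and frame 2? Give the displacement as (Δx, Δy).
(-1, -2)

The blue pentagon was at (10, 5) in frame 1 and (9, 3) in frame 2.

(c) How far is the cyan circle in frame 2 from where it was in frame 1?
6

The cyan circle moved from (3, 10) to (4, 16), a distance of √(1² + 6²) ≈ 6.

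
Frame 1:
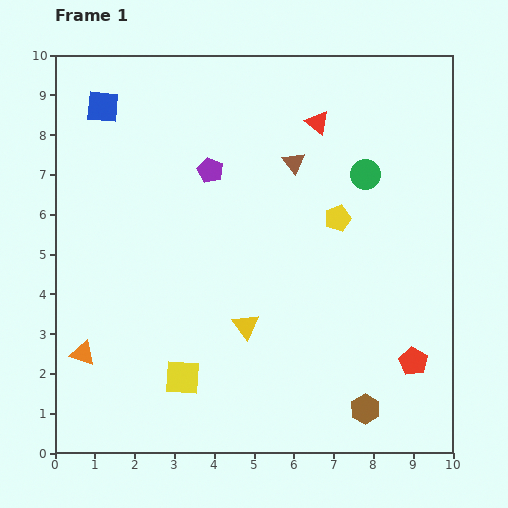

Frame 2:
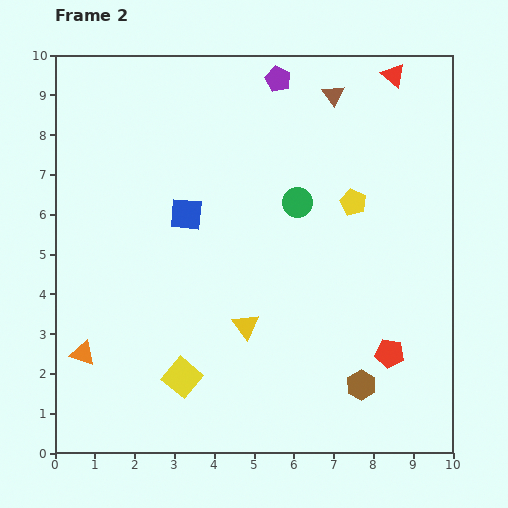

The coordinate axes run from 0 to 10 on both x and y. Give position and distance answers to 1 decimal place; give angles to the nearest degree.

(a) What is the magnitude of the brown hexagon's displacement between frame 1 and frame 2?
0.6

The brown hexagon moved from (7.8, 1.1) to (7.7, 1.7), a distance of √(0.1² + 0.6²) ≈ 0.6.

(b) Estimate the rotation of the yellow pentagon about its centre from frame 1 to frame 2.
28° counter-clockwise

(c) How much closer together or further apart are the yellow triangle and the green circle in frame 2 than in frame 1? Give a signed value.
-1.4

Distance in frame 1: 4.8. Distance in frame 2: 3.4.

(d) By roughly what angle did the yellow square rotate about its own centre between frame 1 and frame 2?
37° clockwise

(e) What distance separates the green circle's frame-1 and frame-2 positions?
1.8

The green circle moved from (7.8, 7.0) to (6.1, 6.3), a distance of √(1.7² + 0.7²) ≈ 1.8.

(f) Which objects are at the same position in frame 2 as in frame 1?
the yellow triangle, the yellow square, the orange triangle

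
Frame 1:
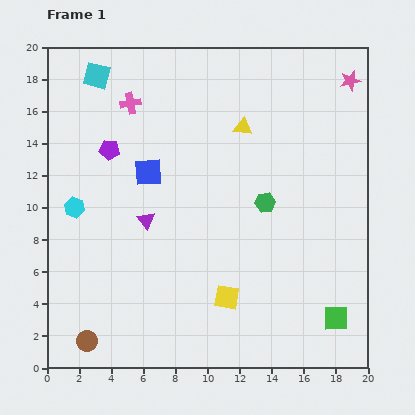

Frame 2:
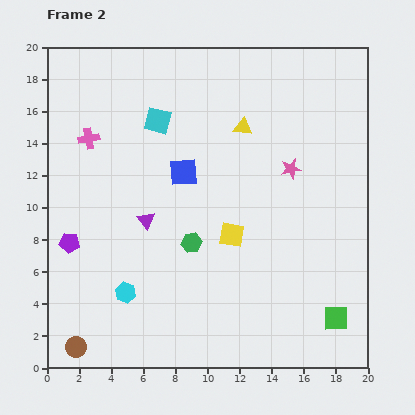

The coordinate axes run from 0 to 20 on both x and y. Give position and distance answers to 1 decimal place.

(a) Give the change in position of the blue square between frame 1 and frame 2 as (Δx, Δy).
(2.2, 0.0)

The blue square was at (6.3, 12.2) in frame 1 and (8.5, 12.2) in frame 2.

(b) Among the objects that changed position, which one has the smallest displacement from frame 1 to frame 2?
the brown circle

(moved 0.8)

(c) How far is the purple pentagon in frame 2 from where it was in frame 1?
6.3

The purple pentagon moved from (3.9, 13.6) to (1.4, 7.8), a distance of √(2.5² + 5.8²) ≈ 6.3.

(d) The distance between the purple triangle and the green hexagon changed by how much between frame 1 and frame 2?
-4.4

Distance in frame 1: 7.5. Distance in frame 2: 3.1.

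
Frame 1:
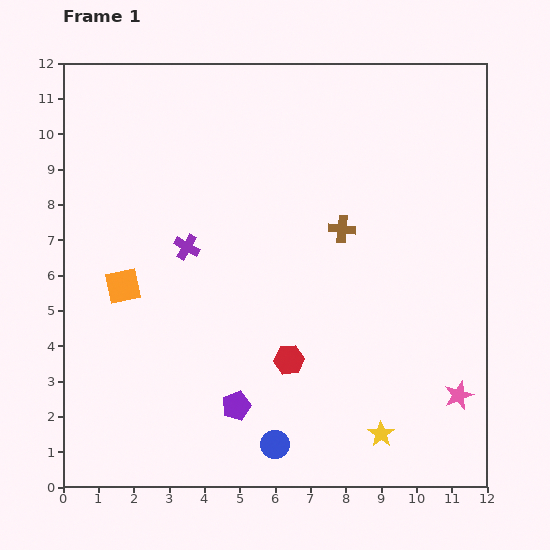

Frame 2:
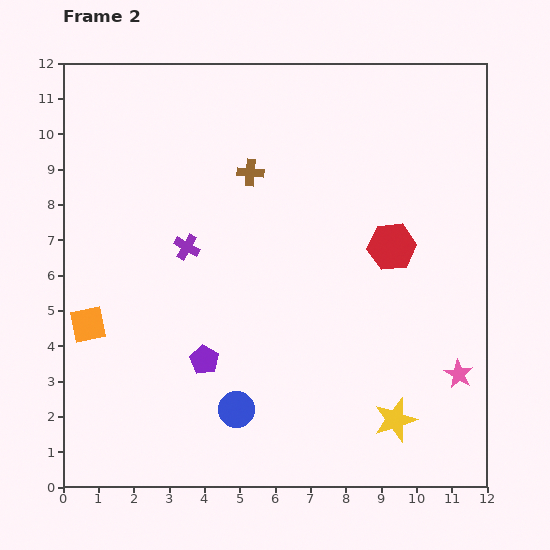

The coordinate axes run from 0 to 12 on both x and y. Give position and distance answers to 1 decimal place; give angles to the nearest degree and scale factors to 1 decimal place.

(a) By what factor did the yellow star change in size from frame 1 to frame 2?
1.7×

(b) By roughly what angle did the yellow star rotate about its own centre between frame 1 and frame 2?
19° clockwise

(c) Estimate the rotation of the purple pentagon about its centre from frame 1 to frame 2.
22° counter-clockwise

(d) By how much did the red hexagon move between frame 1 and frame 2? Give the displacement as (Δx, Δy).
(2.9, 3.2)

The red hexagon was at (6.4, 3.6) in frame 1 and (9.3, 6.8) in frame 2.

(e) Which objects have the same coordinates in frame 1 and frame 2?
the purple cross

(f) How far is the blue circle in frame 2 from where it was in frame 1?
1.5

The blue circle moved from (6.0, 1.2) to (4.9, 2.2), a distance of √(1.1² + 1.0²) ≈ 1.5.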